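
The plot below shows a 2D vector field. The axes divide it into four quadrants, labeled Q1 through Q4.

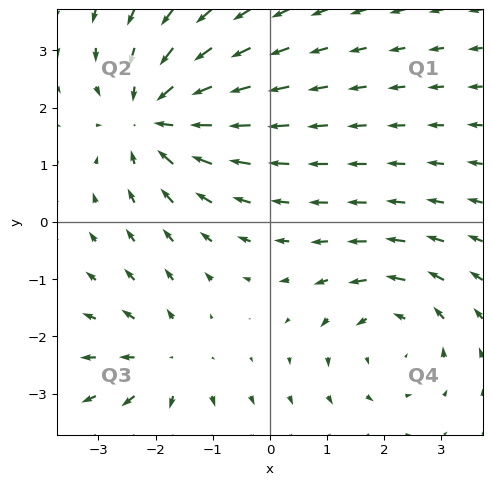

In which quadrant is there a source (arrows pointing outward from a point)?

The source sits at approximately (-1.8, -2.5), which lies in quadrant Q3. The divergence there is about +3, positive as expected for a source.

Q3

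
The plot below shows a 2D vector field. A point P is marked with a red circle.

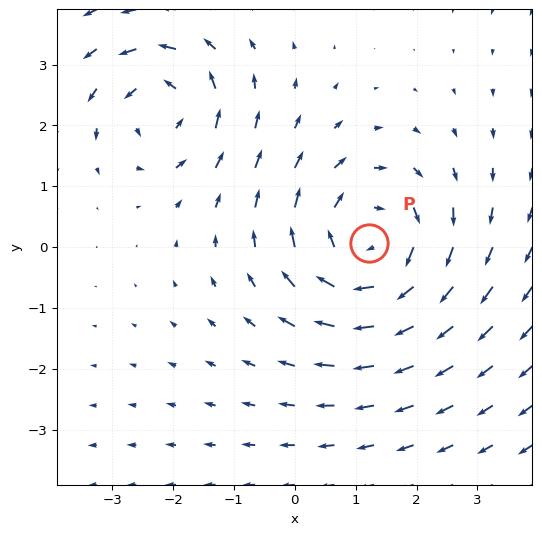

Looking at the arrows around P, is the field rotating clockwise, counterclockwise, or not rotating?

clockwise

Near P at (1.2, 0.1) the arrows circulate clockwise. The curl (z-component) there is about -4; negative curl means clockwise rotation.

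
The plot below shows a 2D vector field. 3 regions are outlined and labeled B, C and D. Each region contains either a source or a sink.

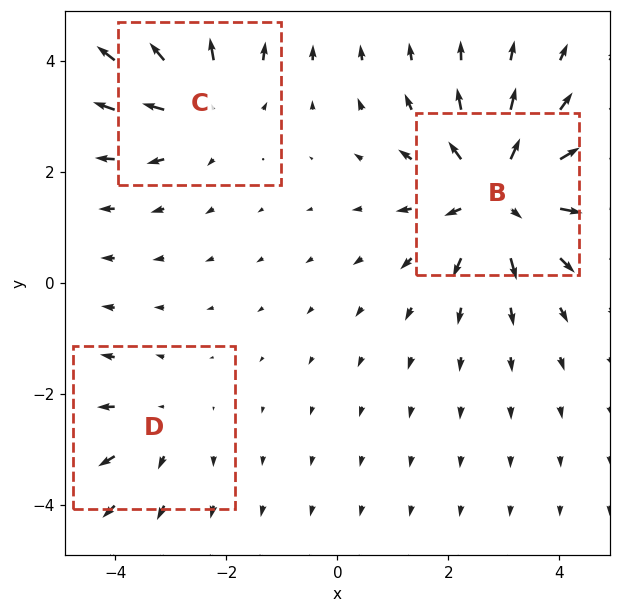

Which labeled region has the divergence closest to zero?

Divergence at each region's feature centre — B: about +5, C: about +3, D: about +2. Region D is closest to zero.

D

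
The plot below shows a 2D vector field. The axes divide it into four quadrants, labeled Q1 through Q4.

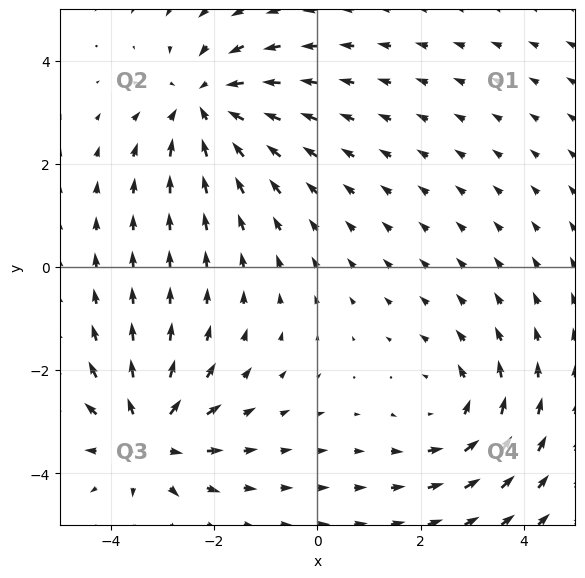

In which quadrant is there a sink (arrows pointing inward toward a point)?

Q2

The sink sits at approximately (-2.2, 3.1), which lies in quadrant Q2. The divergence there is about -4, negative as expected for a sink.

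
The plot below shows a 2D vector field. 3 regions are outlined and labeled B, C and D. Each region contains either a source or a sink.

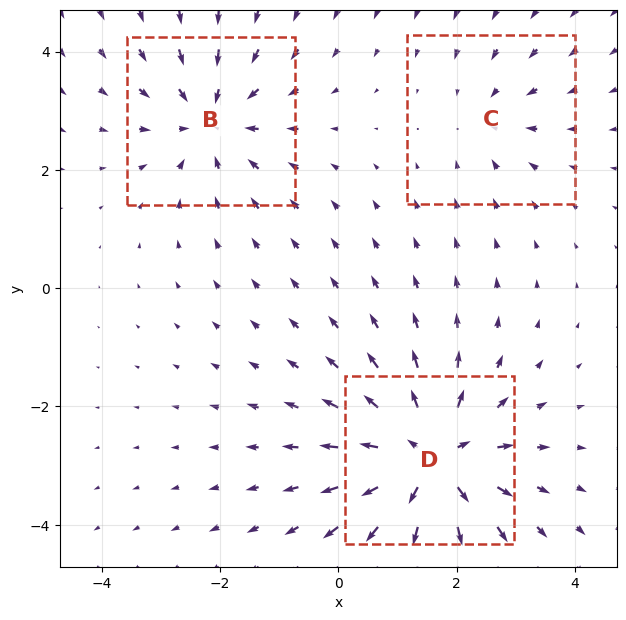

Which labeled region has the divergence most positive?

D

Divergence at each region's feature centre — B: about -3, C: about -2, D: about +5. Region D is most positive.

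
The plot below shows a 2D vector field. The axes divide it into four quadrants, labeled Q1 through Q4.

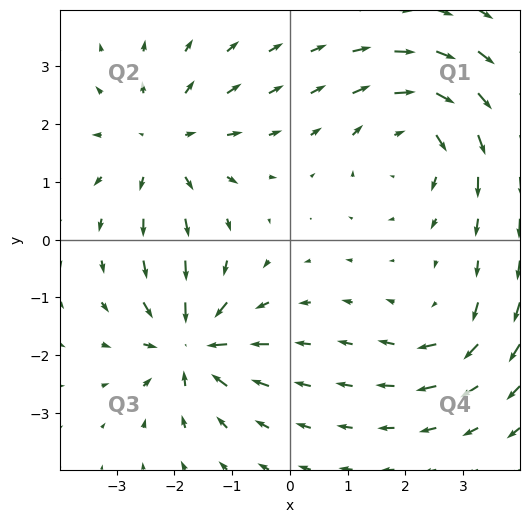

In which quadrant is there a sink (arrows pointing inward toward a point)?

Q3

The sink sits at approximately (-1.7, -1.8), which lies in quadrant Q3. The divergence there is about -6, negative as expected for a sink.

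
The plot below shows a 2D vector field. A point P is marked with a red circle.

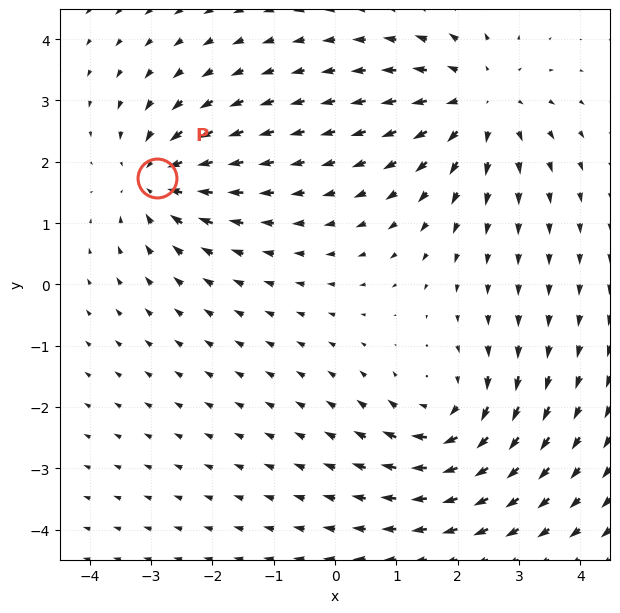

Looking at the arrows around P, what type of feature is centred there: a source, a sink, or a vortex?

At P (-2.9, 1.7) the arrows converge inward. Divergence about -4, curl ≈0 — negative divergence with near-zero curl is a sink.

sink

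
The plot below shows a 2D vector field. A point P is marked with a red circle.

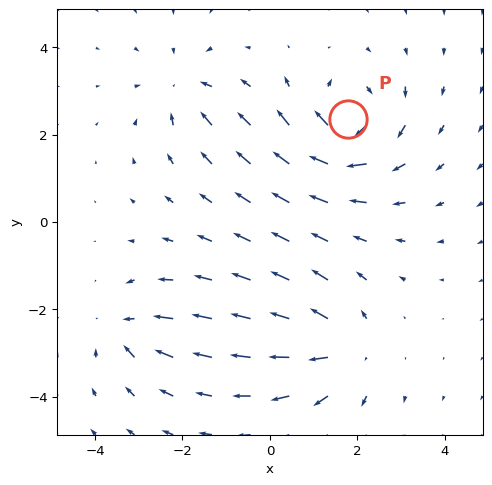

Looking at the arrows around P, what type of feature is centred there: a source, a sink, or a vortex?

vortex

At P (1.8, 2.4) the arrows circulate clockwise. Divergence ≈0, curl about -6 — near-zero divergence with nonzero curl is a vortex.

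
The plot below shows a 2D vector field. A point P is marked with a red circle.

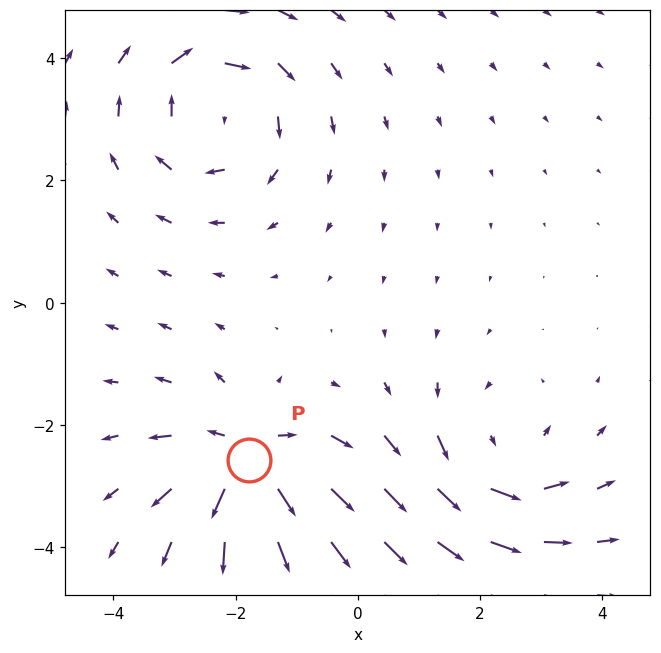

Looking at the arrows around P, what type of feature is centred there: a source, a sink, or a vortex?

At P (-1.8, -2.6) the arrows spread outward. Divergence about +6, curl ≈0 — positive divergence with near-zero curl is a source.

source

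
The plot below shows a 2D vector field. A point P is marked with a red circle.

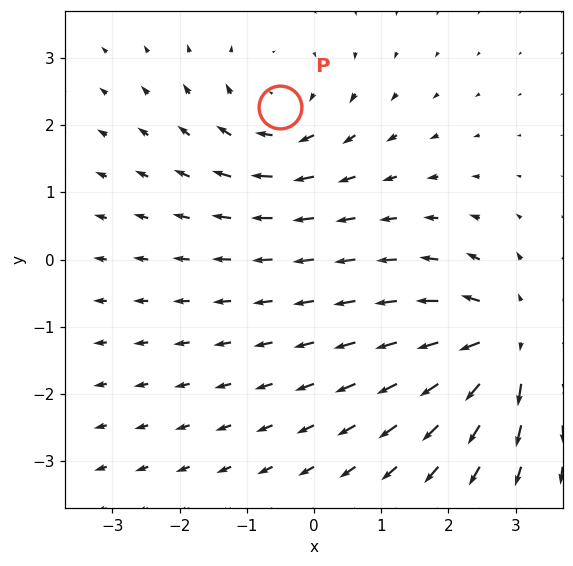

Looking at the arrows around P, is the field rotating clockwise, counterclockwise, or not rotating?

Near P at (-0.5, 2.3) the arrows circulate clockwise. The curl (z-component) there is about -3; negative curl means clockwise rotation.

clockwise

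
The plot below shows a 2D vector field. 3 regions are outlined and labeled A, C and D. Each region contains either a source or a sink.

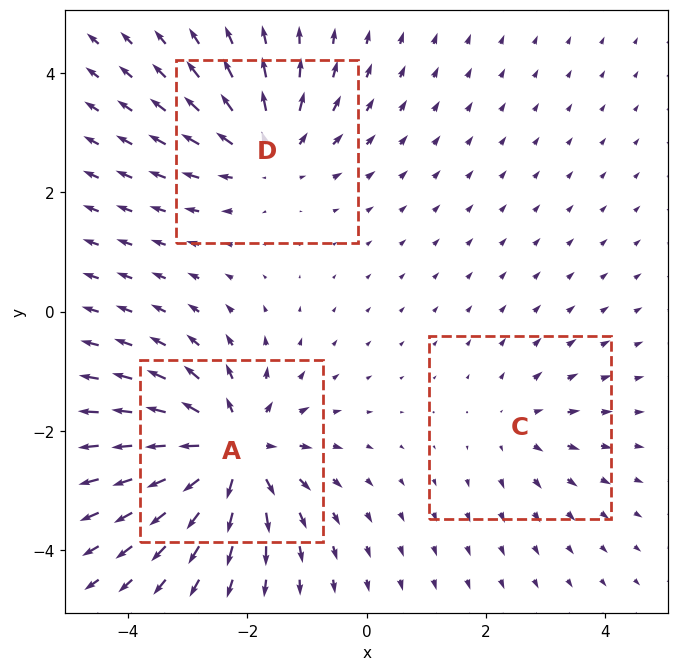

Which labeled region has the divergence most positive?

A

Divergence at each region's feature centre — A: about +6, C: about +2, D: about +4. Region A is most positive.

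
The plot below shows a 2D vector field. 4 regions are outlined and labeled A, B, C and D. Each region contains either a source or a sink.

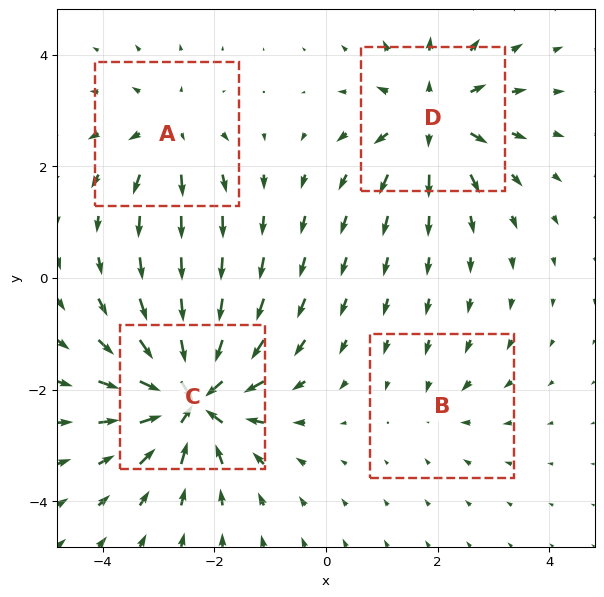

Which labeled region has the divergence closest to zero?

Divergence at each region's feature centre — A: about +4, B: about -2, C: about -9, D: about +6. Region B is closest to zero.

B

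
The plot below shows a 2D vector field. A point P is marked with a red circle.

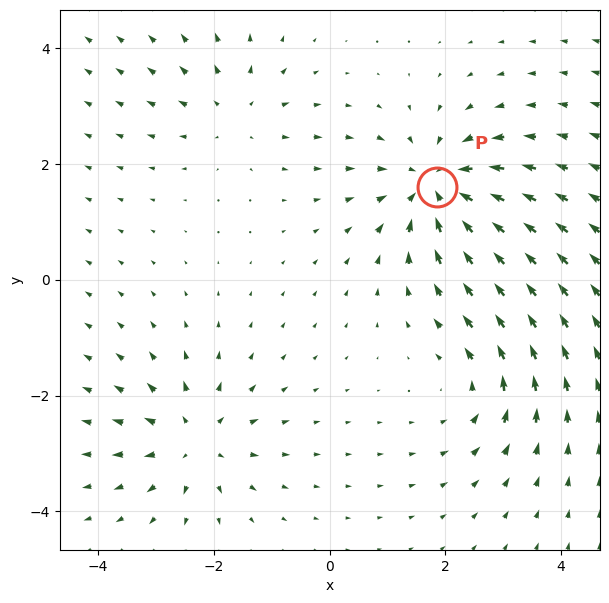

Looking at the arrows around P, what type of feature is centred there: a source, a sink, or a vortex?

At P (1.9, 1.6) the arrows converge inward. Divergence about -5, curl ≈0 — negative divergence with near-zero curl is a sink.

sink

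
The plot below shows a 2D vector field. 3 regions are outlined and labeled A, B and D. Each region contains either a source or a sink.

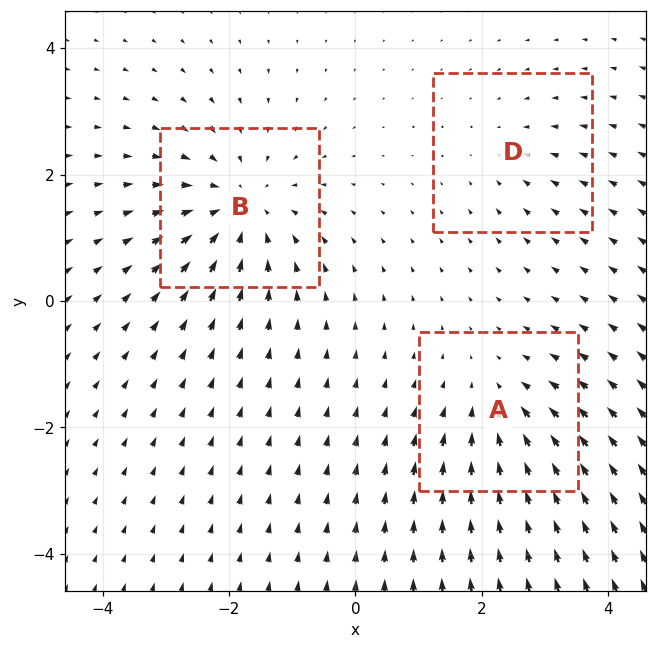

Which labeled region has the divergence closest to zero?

Divergence at each region's feature centre — A: about -3, B: about -4, D: about -2. Region D is closest to zero.

D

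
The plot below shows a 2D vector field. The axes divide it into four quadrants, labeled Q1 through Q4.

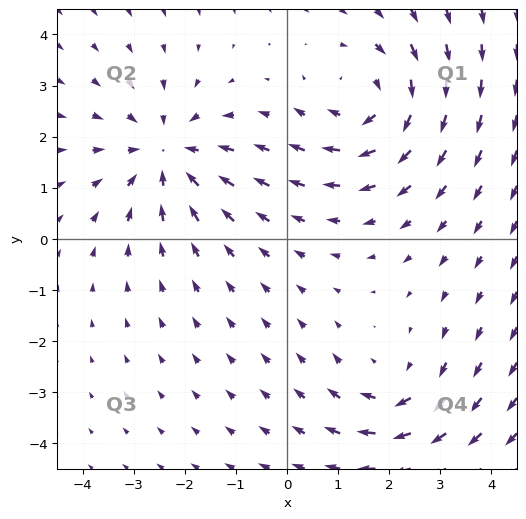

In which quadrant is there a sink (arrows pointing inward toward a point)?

Q2

The sink sits at approximately (-2.4, 1.7), which lies in quadrant Q2. The divergence there is about -3, negative as expected for a sink.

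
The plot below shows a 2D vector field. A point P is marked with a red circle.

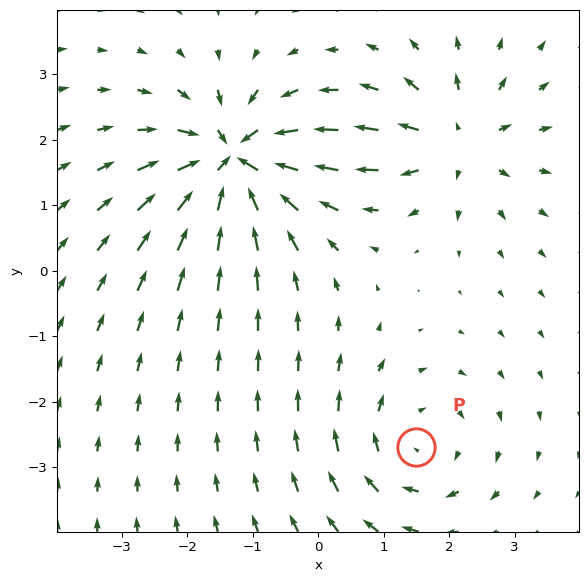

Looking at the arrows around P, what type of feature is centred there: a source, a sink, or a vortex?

vortex

At P (1.5, -2.7) the arrows circulate clockwise. Divergence ≈0, curl about -3 — near-zero divergence with nonzero curl is a vortex.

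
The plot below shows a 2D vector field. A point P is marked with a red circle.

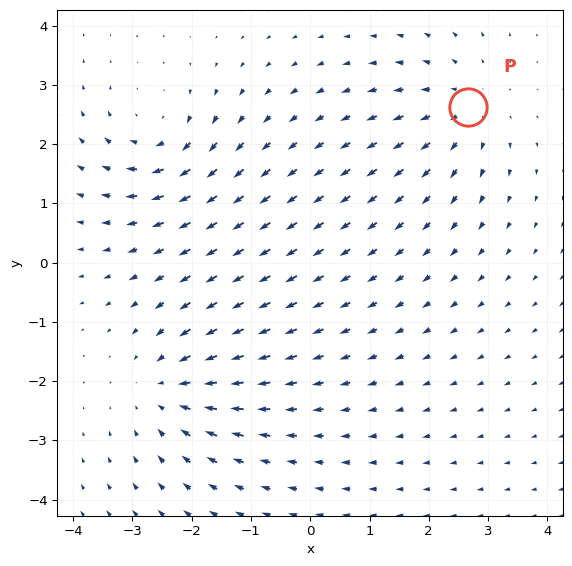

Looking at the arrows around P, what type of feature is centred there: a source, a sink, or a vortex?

At P (2.7, 2.6) the arrows spread outward. Divergence about +4, curl ≈0 — positive divergence with near-zero curl is a source.

source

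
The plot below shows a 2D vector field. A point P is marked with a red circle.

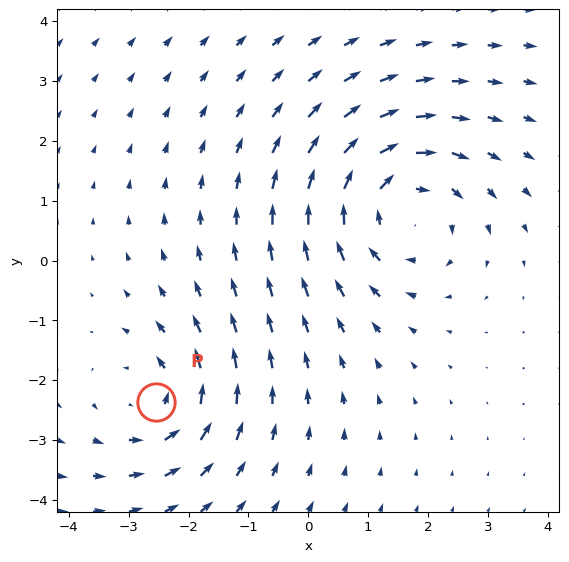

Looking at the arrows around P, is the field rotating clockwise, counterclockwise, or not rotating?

counterclockwise

Near P at (-2.5, -2.4) the arrows circulate counterclockwise. The curl (z-component) there is about +3; positive curl means counterclockwise rotation.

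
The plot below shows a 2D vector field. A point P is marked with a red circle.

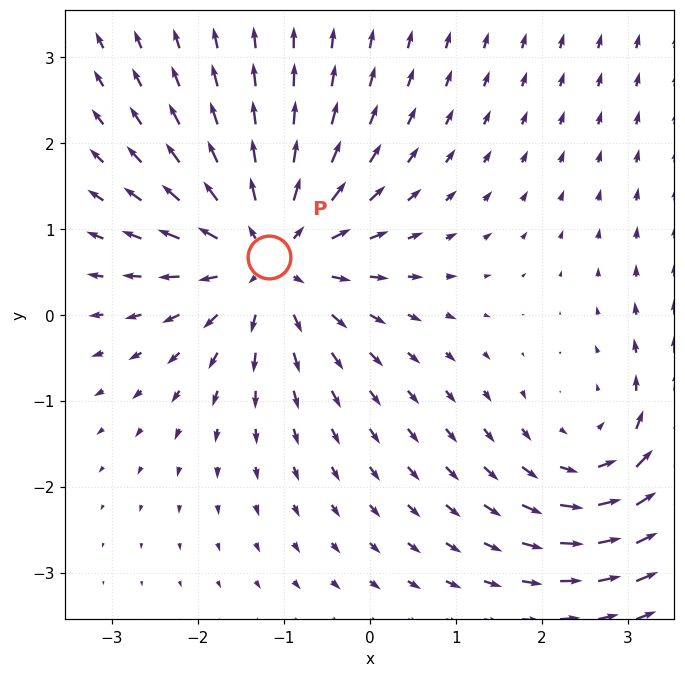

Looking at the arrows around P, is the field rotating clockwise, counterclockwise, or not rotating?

Near P at (-1.2, 0.7) the arrows show no circulation. The curl there is ≈0.

not rotating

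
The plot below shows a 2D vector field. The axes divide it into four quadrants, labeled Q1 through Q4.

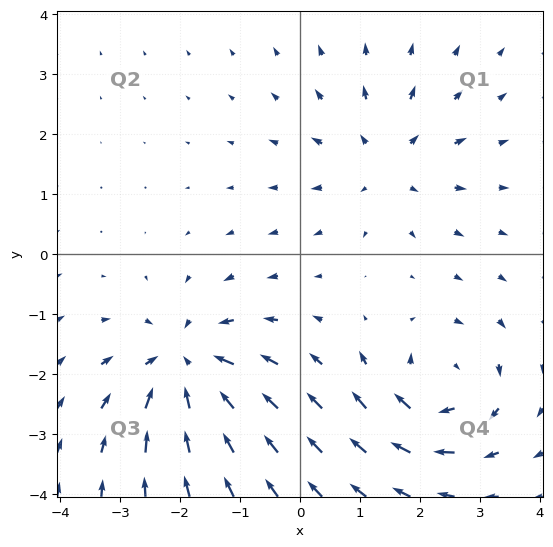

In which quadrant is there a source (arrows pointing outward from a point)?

Q1

The source sits at approximately (1.4, 1.5), which lies in quadrant Q1. The divergence there is about +3, positive as expected for a source.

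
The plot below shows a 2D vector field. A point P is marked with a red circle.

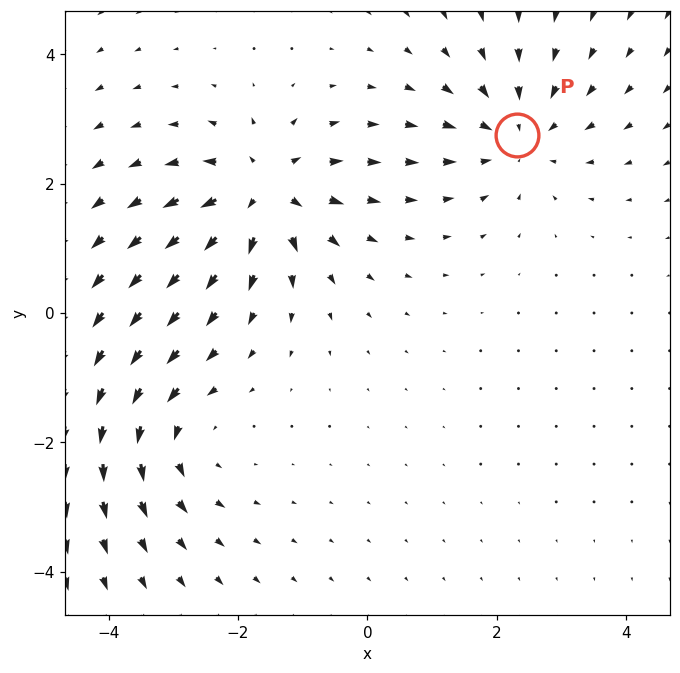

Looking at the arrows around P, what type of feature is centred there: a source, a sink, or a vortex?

At P (2.3, 2.8) the arrows converge inward. Divergence about -4, curl ≈0 — negative divergence with near-zero curl is a sink.

sink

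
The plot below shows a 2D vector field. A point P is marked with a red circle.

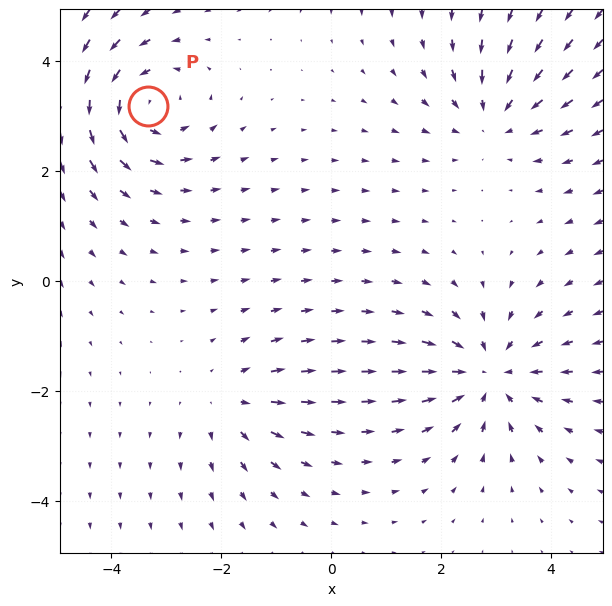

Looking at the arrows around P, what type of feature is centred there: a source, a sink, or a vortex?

At P (-3.3, 3.2) the arrows circulate counterclockwise. Divergence ≈0, curl about +5 — near-zero divergence with nonzero curl is a vortex.

vortex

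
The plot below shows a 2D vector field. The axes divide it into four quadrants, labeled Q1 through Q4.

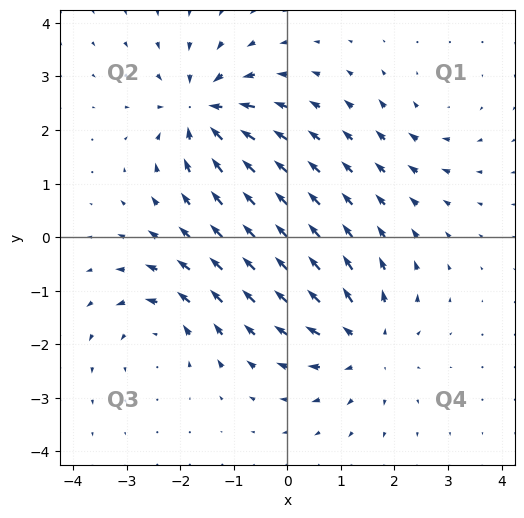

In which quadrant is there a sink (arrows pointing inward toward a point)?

The sink sits at approximately (-1.6, 2.4), which lies in quadrant Q2. The divergence there is about -7, negative as expected for a sink.

Q2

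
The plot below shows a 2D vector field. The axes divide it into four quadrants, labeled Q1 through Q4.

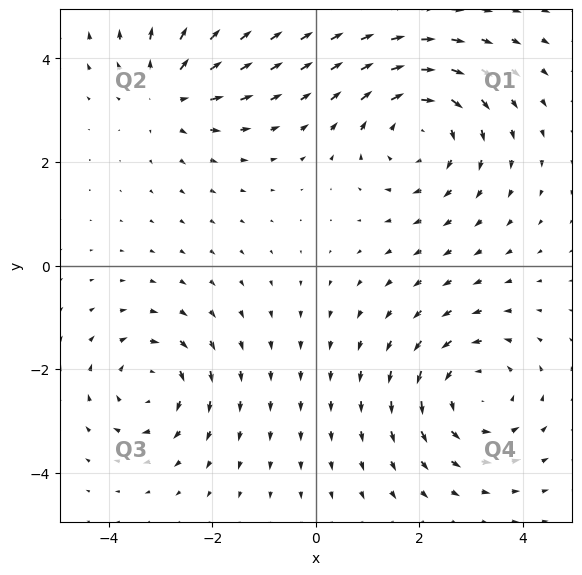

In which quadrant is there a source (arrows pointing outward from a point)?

The source sits at approximately (-2.9, 3.3), which lies in quadrant Q2. The divergence there is about +3, positive as expected for a source.

Q2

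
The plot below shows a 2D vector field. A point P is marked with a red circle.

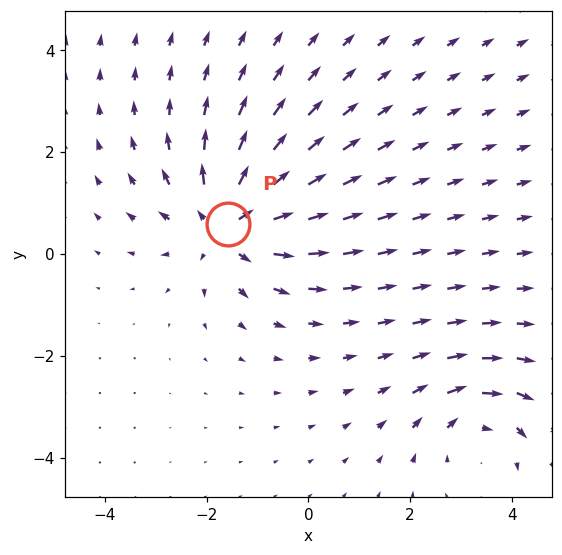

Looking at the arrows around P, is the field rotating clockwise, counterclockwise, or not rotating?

not rotating

Near P at (-1.6, 0.6) the arrows show no circulation. The curl there is ≈0.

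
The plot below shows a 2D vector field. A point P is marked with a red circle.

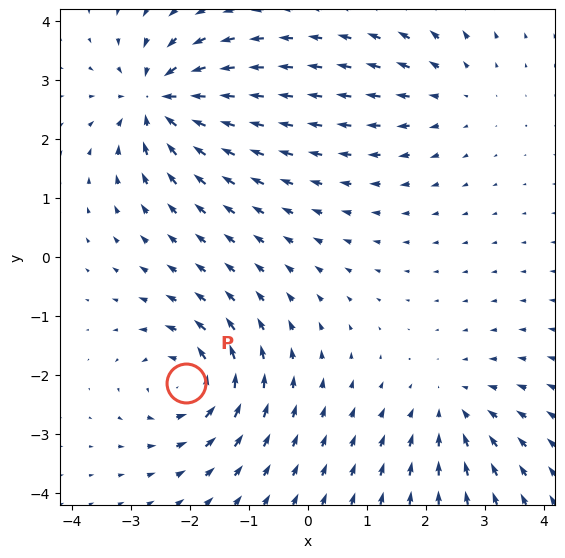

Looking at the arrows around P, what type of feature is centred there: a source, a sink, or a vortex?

vortex

At P (-2.1, -2.1) the arrows circulate counterclockwise. Divergence ≈0, curl about +6 — near-zero divergence with nonzero curl is a vortex.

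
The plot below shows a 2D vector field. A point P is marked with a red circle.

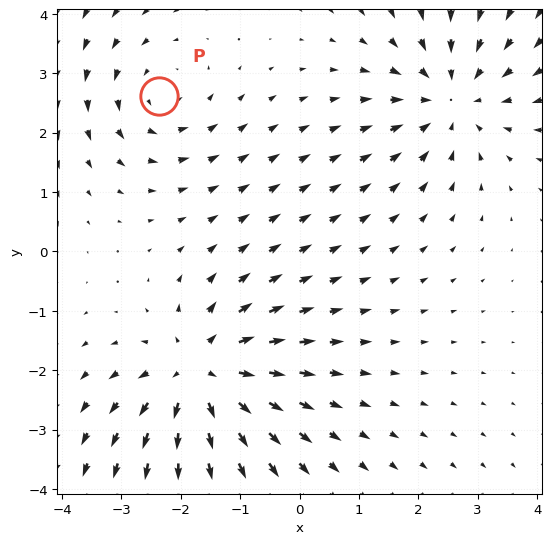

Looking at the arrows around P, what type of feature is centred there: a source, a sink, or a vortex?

At P (-2.4, 2.6) the arrows circulate counterclockwise. Divergence ≈0, curl about +3 — near-zero divergence with nonzero curl is a vortex.

vortex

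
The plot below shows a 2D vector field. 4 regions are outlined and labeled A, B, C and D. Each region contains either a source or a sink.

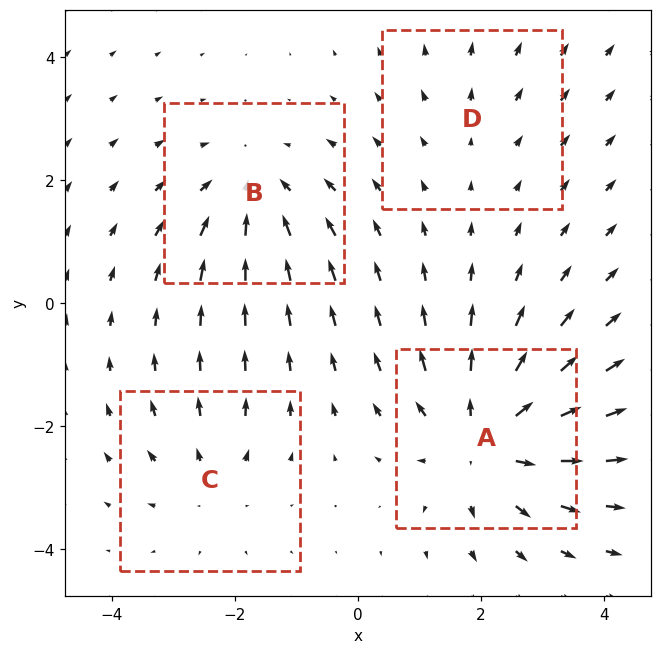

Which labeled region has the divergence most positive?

A

Divergence at each region's feature centre — A: about +6, B: about -4, C: about +3, D: about +2. Region A is most positive.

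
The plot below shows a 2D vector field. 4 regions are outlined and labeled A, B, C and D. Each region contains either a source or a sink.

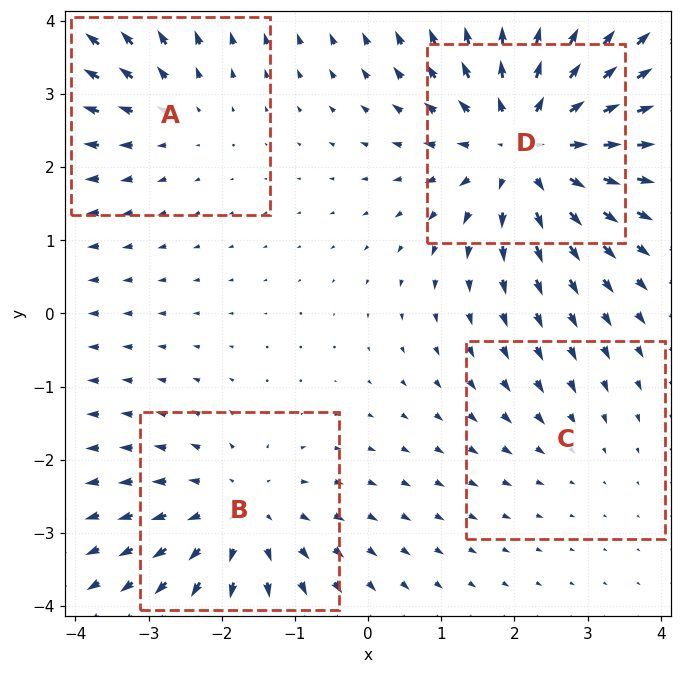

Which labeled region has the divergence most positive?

D

Divergence at each region's feature centre — A: about +3, B: about +4, C: about -2, D: about +6. Region D is most positive.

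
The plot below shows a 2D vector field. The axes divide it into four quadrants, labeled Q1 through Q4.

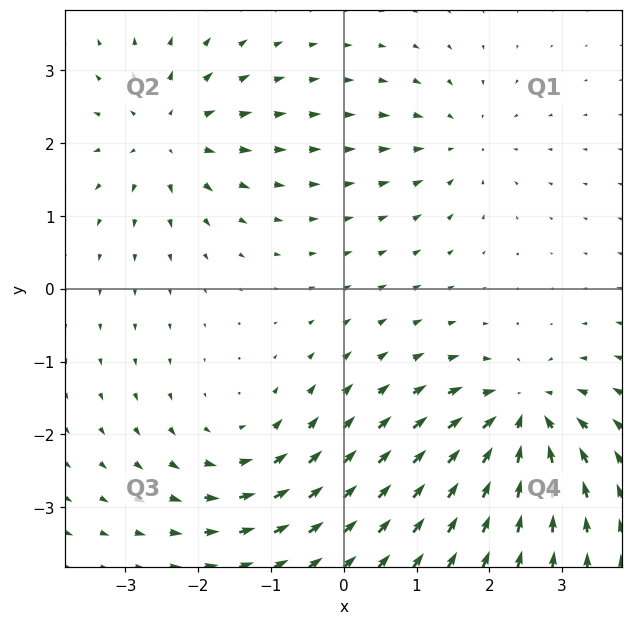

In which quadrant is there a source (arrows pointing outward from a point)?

The source sits at approximately (-2.4, 2.1), which lies in quadrant Q2. The divergence there is about +5, positive as expected for a source.

Q2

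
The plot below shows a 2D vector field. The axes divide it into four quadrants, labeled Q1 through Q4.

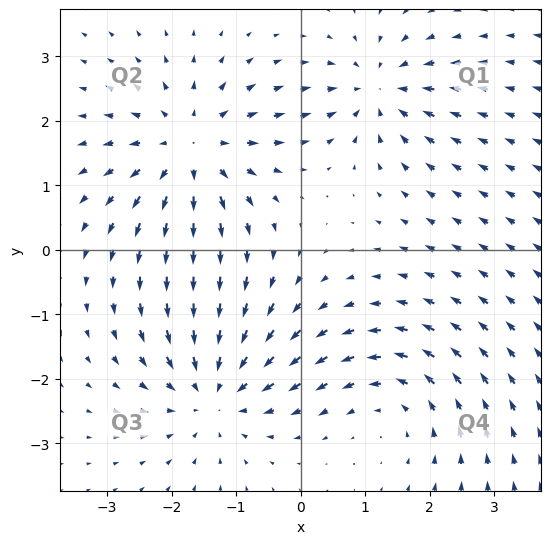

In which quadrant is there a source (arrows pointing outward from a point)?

The source sits at approximately (-1.7, 1.6), which lies in quadrant Q2. The divergence there is about +5, positive as expected for a source.

Q2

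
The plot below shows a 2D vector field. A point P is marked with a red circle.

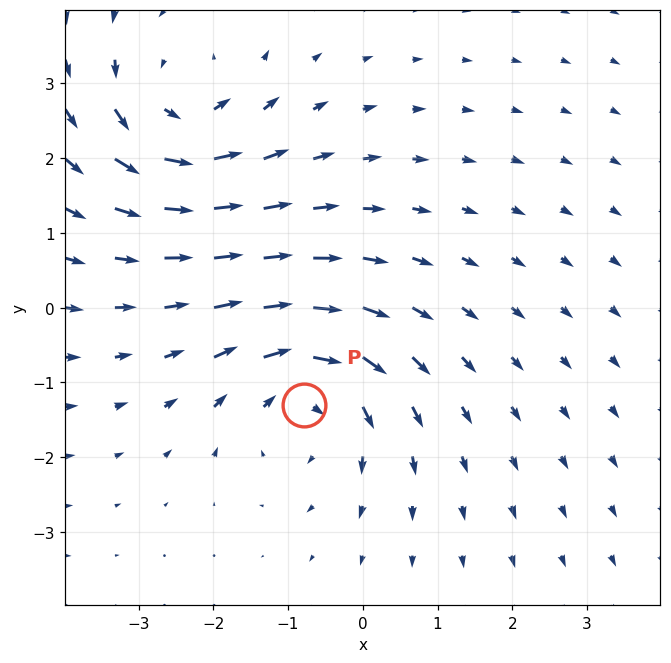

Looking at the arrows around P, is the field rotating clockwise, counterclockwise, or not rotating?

clockwise

Near P at (-0.8, -1.3) the arrows circulate clockwise. The curl (z-component) there is about -5; negative curl means clockwise rotation.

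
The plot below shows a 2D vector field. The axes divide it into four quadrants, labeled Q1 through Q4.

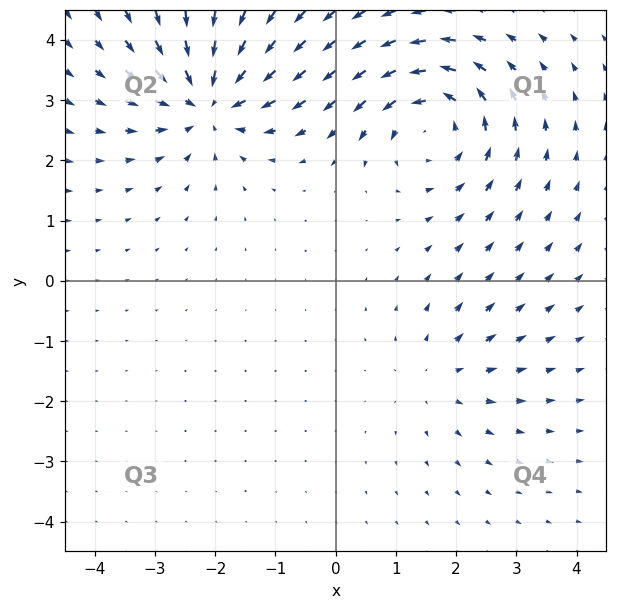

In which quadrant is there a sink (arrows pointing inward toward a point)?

Q2

The sink sits at approximately (-2.1, 3.0), which lies in quadrant Q2. The divergence there is about -6, negative as expected for a sink.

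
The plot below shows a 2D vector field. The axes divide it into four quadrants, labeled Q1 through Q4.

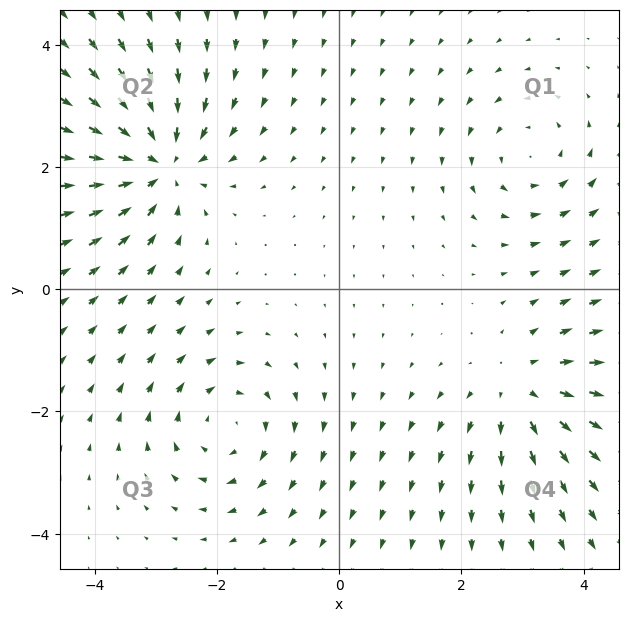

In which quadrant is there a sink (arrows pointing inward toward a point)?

Q2

The sink sits at approximately (-3.0, 2.1), which lies in quadrant Q2. The divergence there is about -5, negative as expected for a sink.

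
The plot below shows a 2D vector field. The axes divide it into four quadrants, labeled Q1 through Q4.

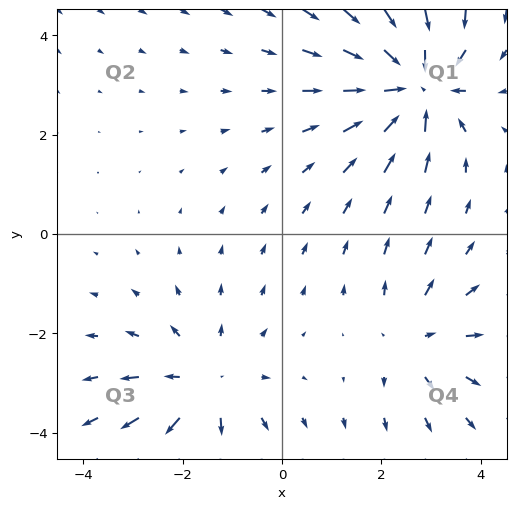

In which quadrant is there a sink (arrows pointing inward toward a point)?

Q1

The sink sits at approximately (2.7, 3.0), which lies in quadrant Q1. The divergence there is about -6, negative as expected for a sink.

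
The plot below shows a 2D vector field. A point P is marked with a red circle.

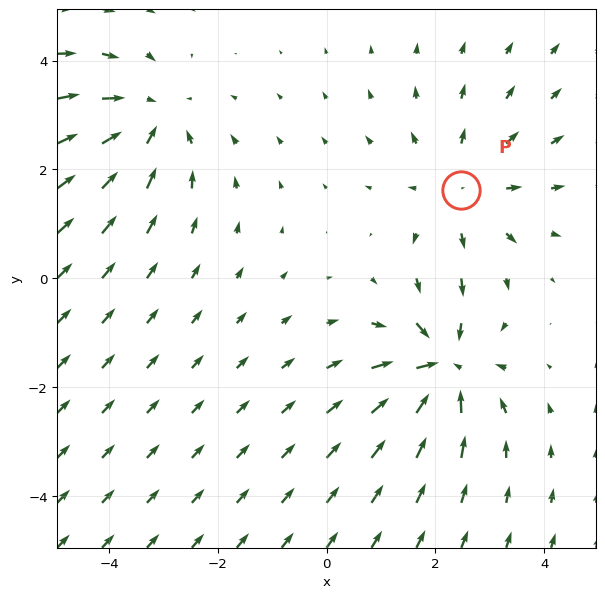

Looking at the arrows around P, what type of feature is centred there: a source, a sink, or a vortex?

source

At P (2.5, 1.6) the arrows spread outward. Divergence about +3, curl ≈0 — positive divergence with near-zero curl is a source.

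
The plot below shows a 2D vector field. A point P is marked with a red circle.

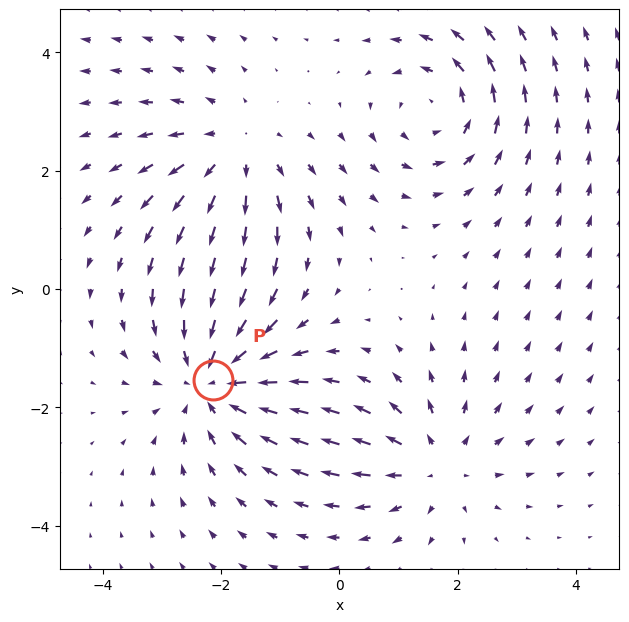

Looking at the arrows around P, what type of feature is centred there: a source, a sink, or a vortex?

At P (-2.1, -1.5) the arrows converge inward. Divergence about -3, curl ≈0 — negative divergence with near-zero curl is a sink.

sink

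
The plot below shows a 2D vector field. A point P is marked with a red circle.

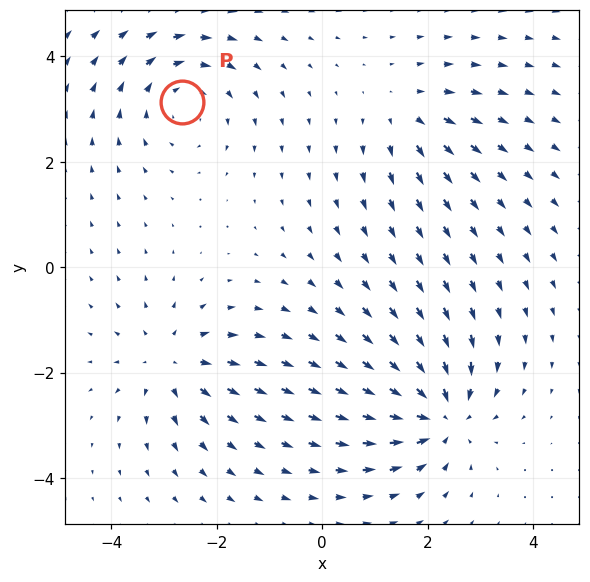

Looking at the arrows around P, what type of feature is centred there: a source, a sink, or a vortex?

At P (-2.7, 3.1) the arrows circulate clockwise. Divergence ≈0, curl about -3 — near-zero divergence with nonzero curl is a vortex.

vortex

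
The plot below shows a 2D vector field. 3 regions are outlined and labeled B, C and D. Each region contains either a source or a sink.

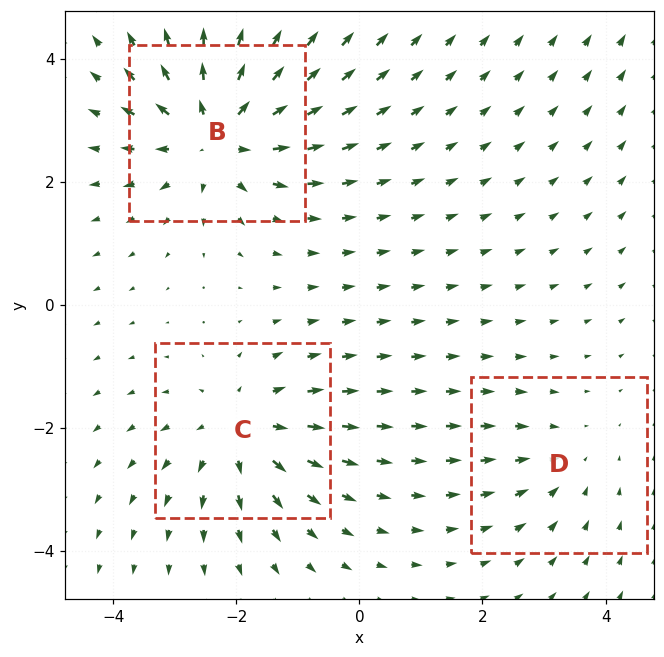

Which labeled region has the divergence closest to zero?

Divergence at each region's feature centre — B: about +5, C: about +3, D: about -2. Region D is closest to zero.

D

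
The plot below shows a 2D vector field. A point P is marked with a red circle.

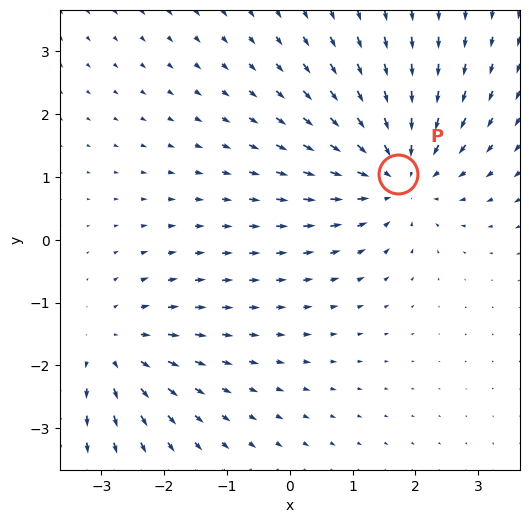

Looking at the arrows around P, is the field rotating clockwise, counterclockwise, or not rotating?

Near P at (1.7, 1.0) the arrows show no circulation. The curl there is ≈0.

not rotating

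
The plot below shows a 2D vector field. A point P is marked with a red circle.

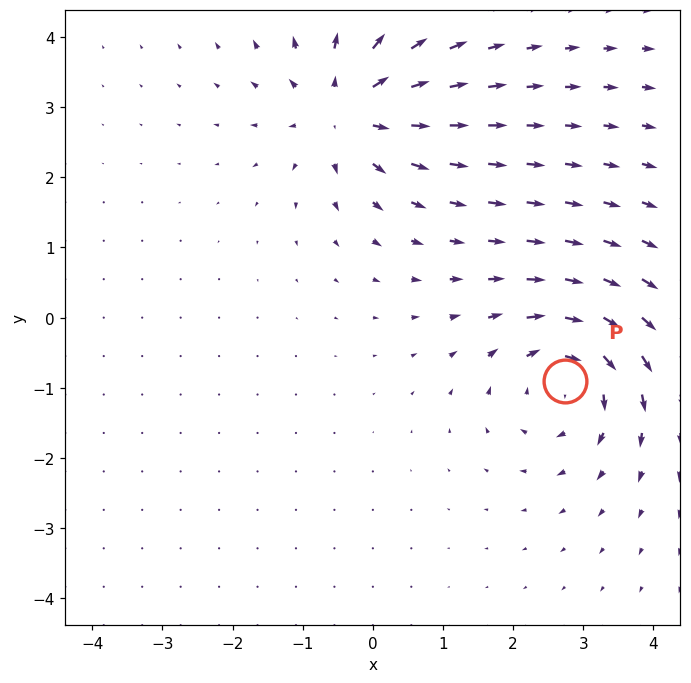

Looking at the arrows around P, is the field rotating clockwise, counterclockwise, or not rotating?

clockwise

Near P at (2.7, -0.9) the arrows circulate clockwise. The curl (z-component) there is about -6; negative curl means clockwise rotation.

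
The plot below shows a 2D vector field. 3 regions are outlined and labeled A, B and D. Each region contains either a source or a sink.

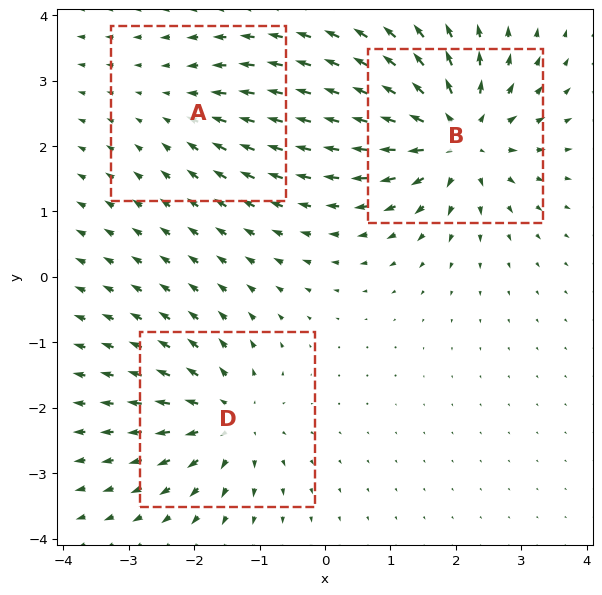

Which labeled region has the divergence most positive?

Divergence at each region's feature centre — A: about -2, B: about +6, D: about +4. Region B is most positive.

B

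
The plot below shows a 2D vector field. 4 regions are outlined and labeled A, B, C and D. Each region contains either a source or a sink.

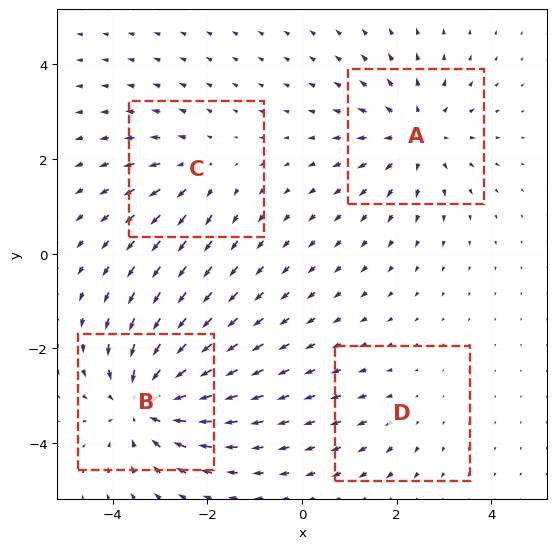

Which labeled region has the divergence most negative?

Divergence at each region's feature centre — A: about +5, B: about -6, C: about +3, D: about +2. Region B is most negative.

B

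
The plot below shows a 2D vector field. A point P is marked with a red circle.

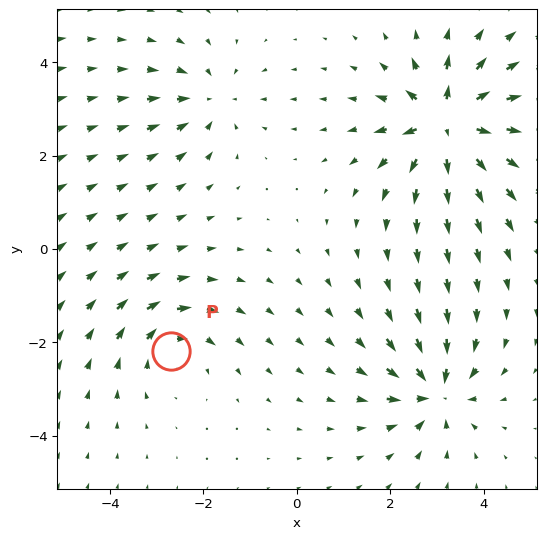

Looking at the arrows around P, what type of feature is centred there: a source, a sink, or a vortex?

At P (-2.7, -2.2) the arrows circulate clockwise. Divergence ≈0, curl about -3 — near-zero divergence with nonzero curl is a vortex.

vortex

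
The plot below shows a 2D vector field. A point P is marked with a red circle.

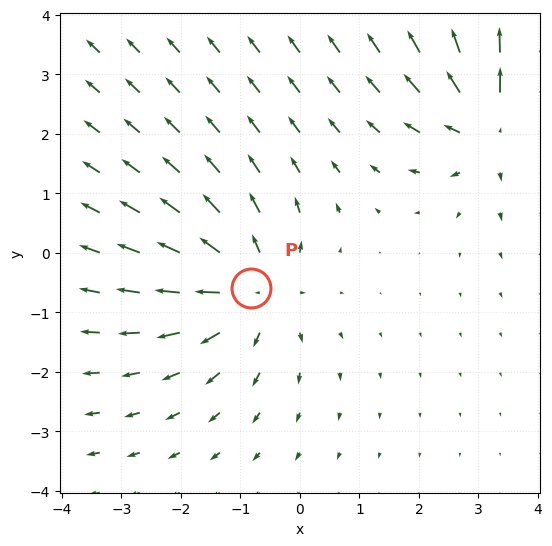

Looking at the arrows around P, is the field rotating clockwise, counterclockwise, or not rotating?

Near P at (-0.8, -0.6) the arrows show no circulation. The curl there is ≈0.

not rotating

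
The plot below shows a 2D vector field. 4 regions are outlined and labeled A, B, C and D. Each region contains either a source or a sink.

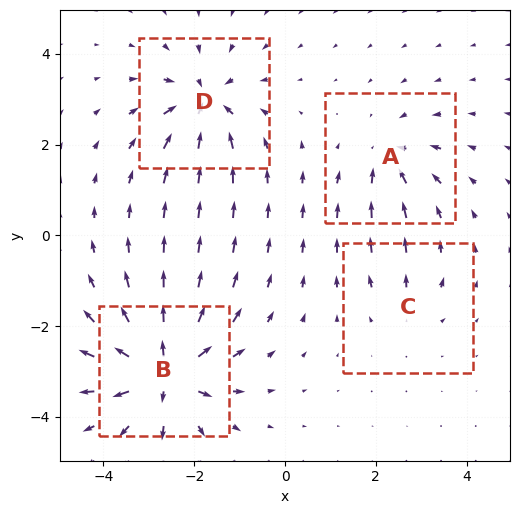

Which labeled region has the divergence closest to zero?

C

Divergence at each region's feature centre — A: about -4, B: about +9, C: about +3, D: about -6. Region C is closest to zero.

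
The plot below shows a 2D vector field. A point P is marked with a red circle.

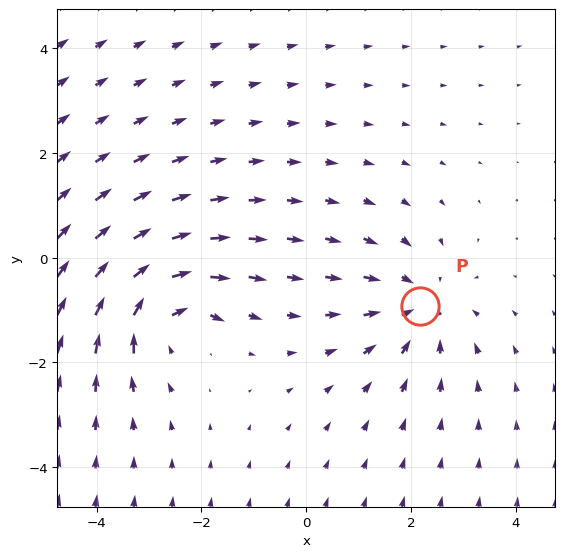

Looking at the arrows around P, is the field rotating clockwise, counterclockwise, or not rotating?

Near P at (2.2, -0.9) the arrows show no circulation. The curl there is ≈0.

not rotating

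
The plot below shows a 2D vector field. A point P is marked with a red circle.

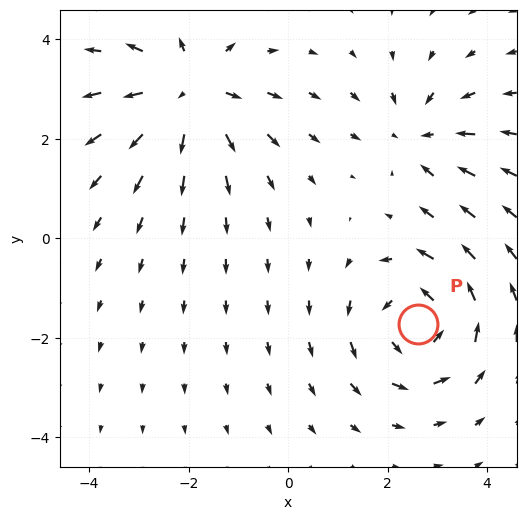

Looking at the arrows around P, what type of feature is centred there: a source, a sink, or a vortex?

vortex

At P (2.6, -1.7) the arrows circulate counterclockwise. Divergence ≈0, curl about +4 — near-zero divergence with nonzero curl is a vortex.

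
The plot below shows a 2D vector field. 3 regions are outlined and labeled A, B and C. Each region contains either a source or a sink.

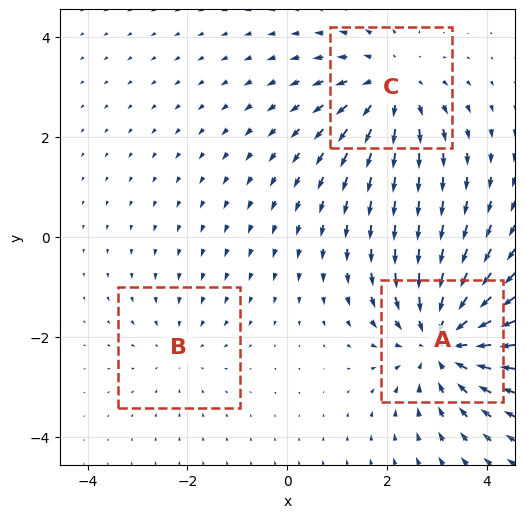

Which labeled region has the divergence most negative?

Divergence at each region's feature centre — A: about -4, B: about -2, C: about +3. Region A is most negative.

A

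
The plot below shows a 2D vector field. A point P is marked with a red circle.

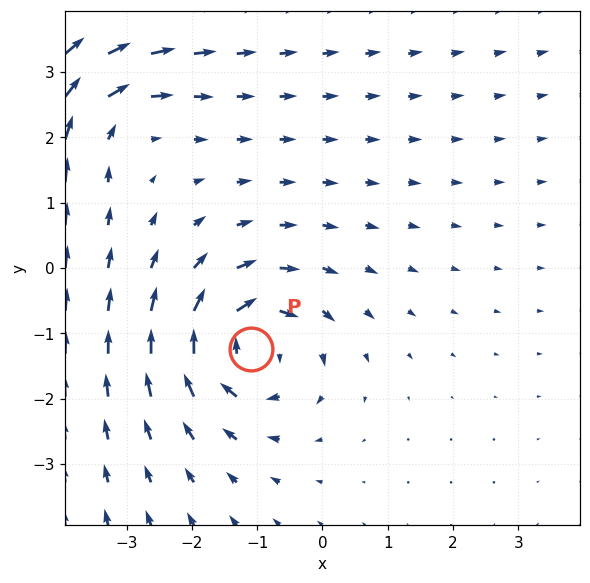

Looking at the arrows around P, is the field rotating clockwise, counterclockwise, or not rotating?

Near P at (-1.1, -1.2) the arrows circulate clockwise. The curl (z-component) there is about -5; negative curl means clockwise rotation.

clockwise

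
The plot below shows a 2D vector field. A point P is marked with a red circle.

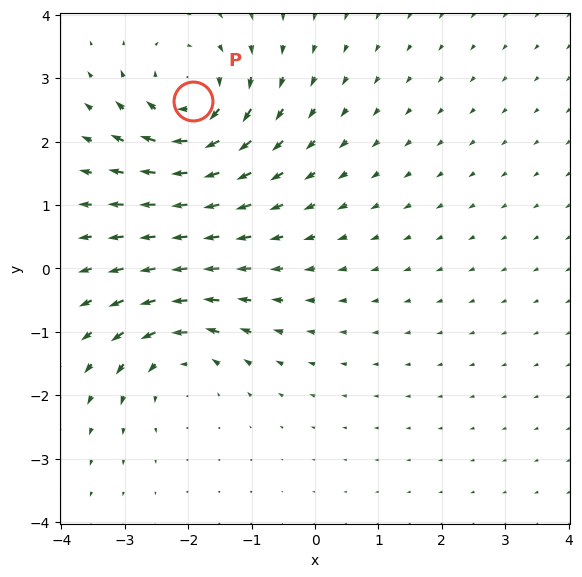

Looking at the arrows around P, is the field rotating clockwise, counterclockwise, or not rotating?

clockwise

Near P at (-1.9, 2.6) the arrows circulate clockwise. The curl (z-component) there is about -6; negative curl means clockwise rotation.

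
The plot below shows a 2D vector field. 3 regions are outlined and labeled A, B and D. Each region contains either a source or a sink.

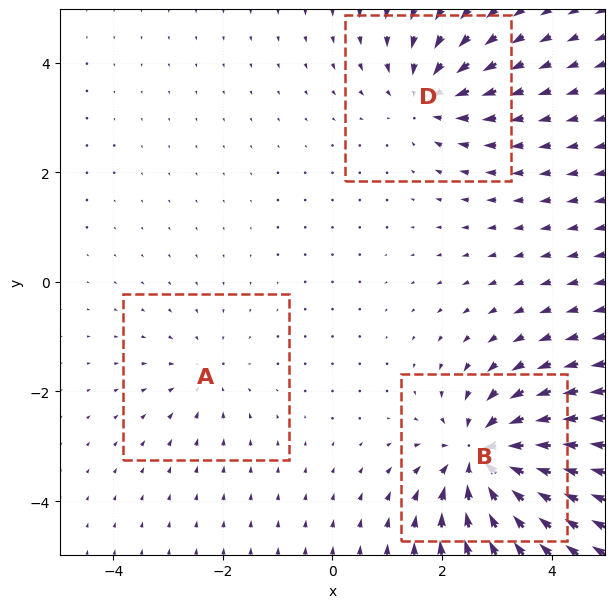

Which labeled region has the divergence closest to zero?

A

Divergence at each region's feature centre — A: about -2, B: about -5, D: about -3. Region A is closest to zero.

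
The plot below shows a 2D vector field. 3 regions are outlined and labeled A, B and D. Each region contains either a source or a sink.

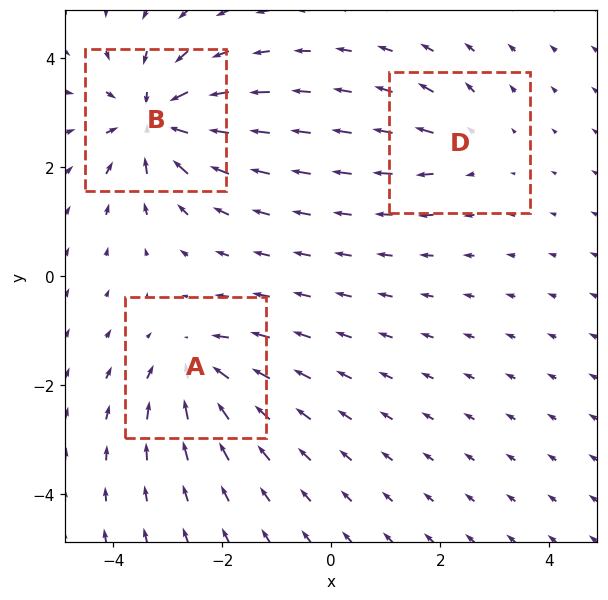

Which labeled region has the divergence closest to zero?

Divergence at each region's feature centre — A: about -4, B: about -6, D: about +2. Region D is closest to zero.

D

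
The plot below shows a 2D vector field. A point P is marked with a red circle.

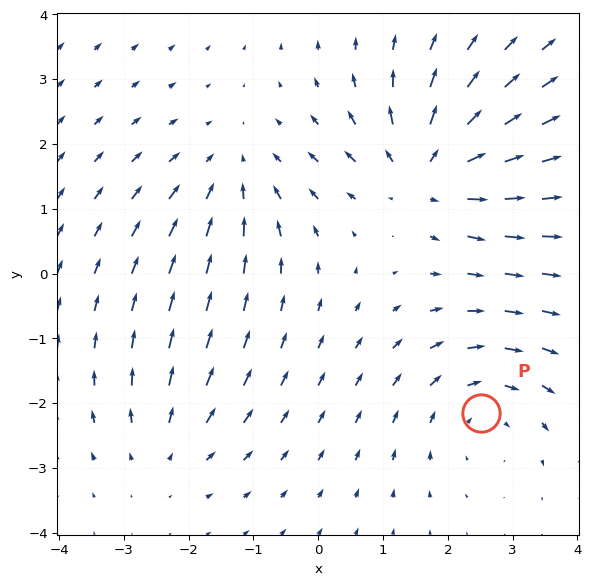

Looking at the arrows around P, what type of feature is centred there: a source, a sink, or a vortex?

vortex

At P (2.5, -2.2) the arrows circulate clockwise. Divergence ≈0, curl about -3 — near-zero divergence with nonzero curl is a vortex.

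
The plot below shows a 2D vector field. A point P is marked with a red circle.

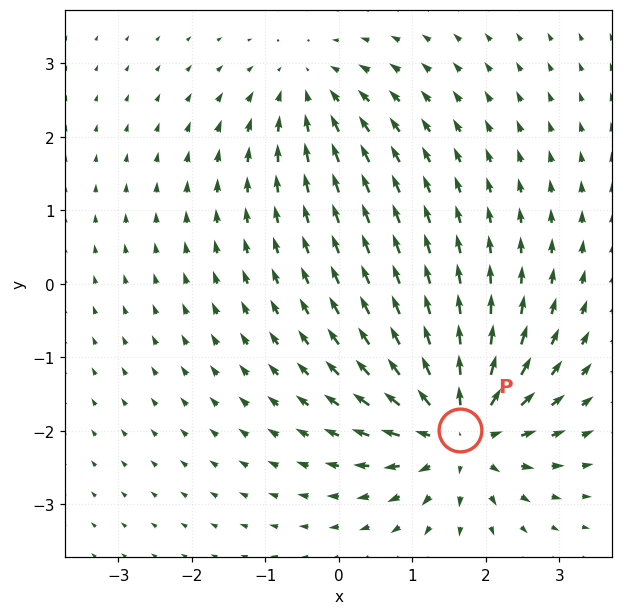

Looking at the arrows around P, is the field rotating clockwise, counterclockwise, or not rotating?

not rotating

Near P at (1.6, -2.0) the arrows show no circulation. The curl there is ≈0.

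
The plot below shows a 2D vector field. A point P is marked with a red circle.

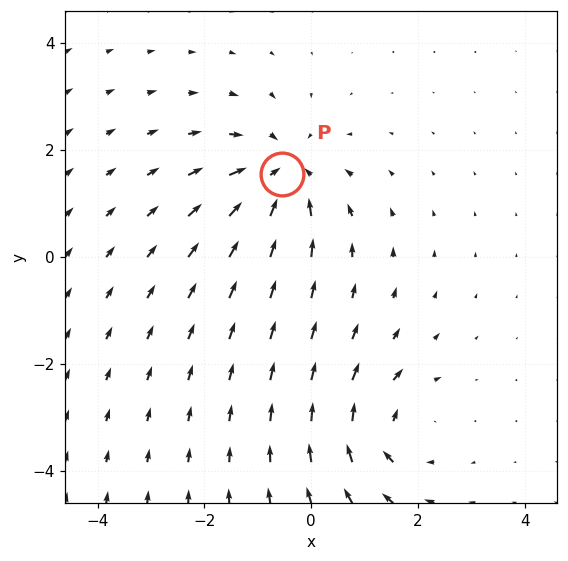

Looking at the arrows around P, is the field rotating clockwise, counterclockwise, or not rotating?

Near P at (-0.6, 1.6) the arrows show no circulation. The curl there is ≈0.

not rotating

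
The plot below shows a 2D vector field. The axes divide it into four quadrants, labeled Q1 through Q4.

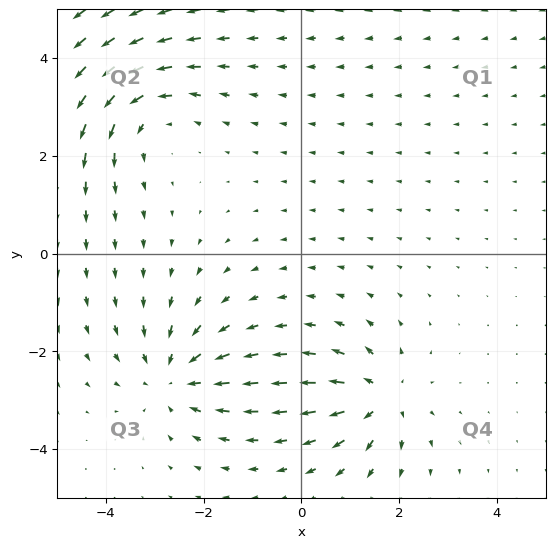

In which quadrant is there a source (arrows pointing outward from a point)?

The source sits at approximately (1.6, -2.9), which lies in quadrant Q4. The divergence there is about +5, positive as expected for a source.

Q4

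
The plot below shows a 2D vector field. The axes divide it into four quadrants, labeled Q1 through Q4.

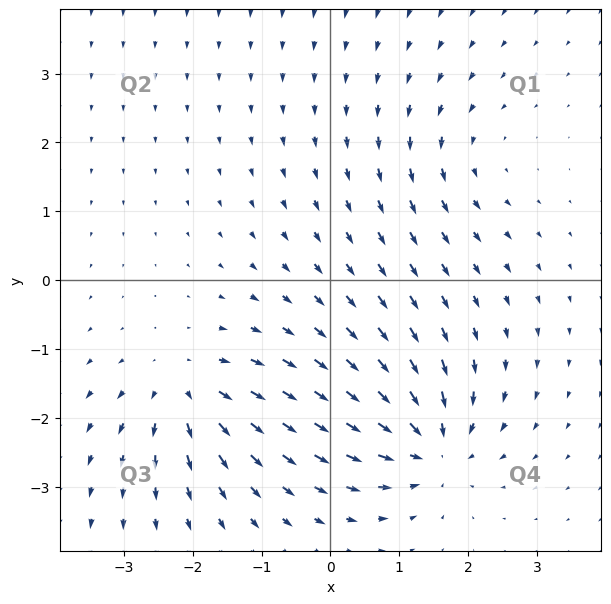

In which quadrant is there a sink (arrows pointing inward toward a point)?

The sink sits at approximately (1.5, -2.4), which lies in quadrant Q4. The divergence there is about -5, negative as expected for a sink.

Q4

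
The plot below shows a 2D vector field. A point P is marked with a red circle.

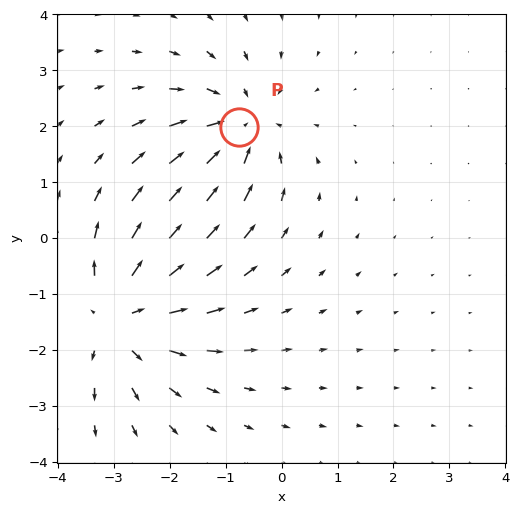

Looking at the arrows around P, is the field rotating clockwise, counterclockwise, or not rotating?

not rotating

Near P at (-0.8, 2.0) the arrows show no circulation. The curl there is ≈0.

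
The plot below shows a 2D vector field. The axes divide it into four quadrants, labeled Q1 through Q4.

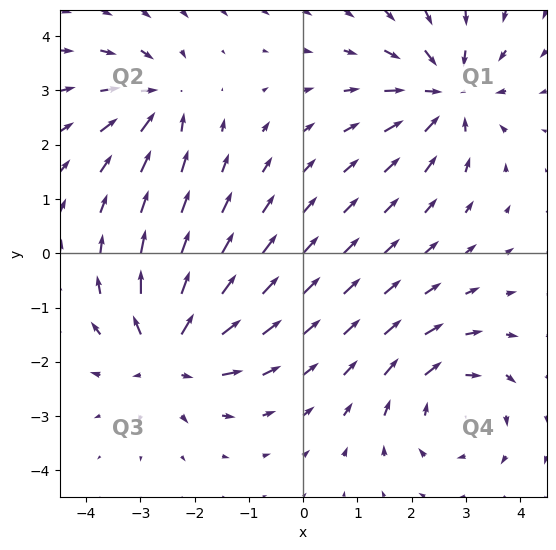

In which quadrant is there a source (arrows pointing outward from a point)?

The source sits at approximately (-2.5, -1.9), which lies in quadrant Q3. The divergence there is about +5, positive as expected for a source.

Q3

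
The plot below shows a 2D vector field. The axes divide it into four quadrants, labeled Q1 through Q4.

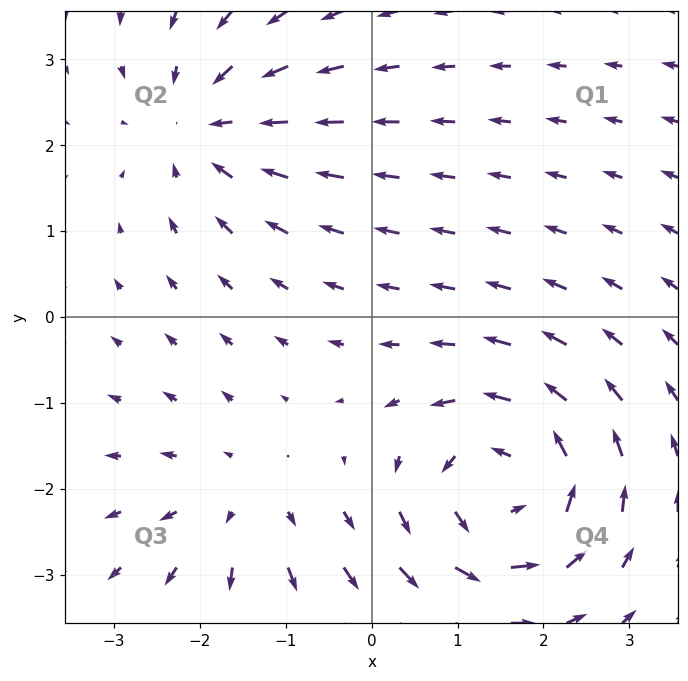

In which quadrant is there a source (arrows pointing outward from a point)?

Q3

The source sits at approximately (-1.5, -2.2), which lies in quadrant Q3. The divergence there is about +3, positive as expected for a source.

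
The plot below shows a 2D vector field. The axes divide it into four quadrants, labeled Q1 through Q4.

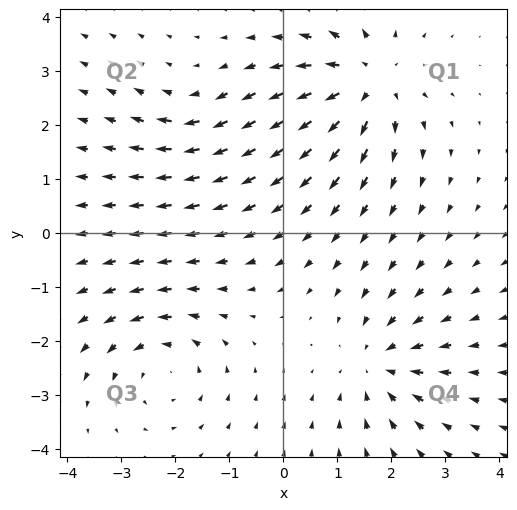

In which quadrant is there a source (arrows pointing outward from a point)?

The source sits at approximately (1.6, 2.8), which lies in quadrant Q1. The divergence there is about +5, positive as expected for a source.

Q1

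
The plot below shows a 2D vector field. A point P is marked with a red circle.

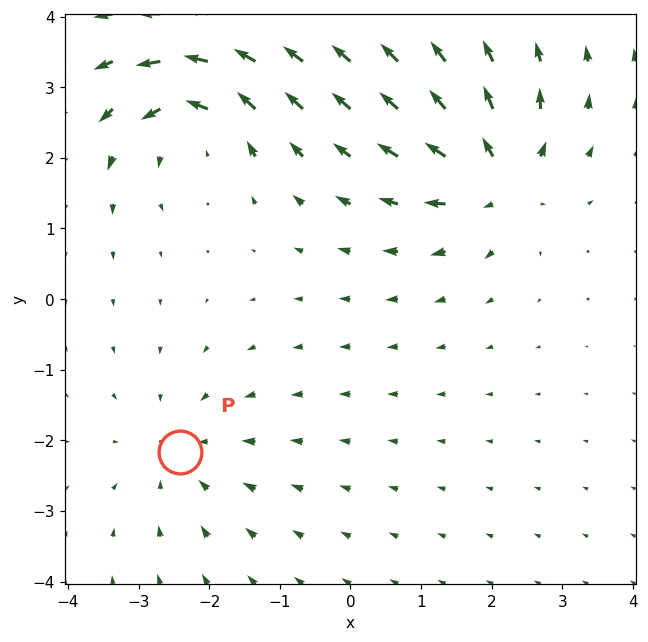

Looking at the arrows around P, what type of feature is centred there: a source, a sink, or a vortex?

sink

At P (-2.4, -2.2) the arrows converge inward. Divergence about -3, curl ≈0 — negative divergence with near-zero curl is a sink.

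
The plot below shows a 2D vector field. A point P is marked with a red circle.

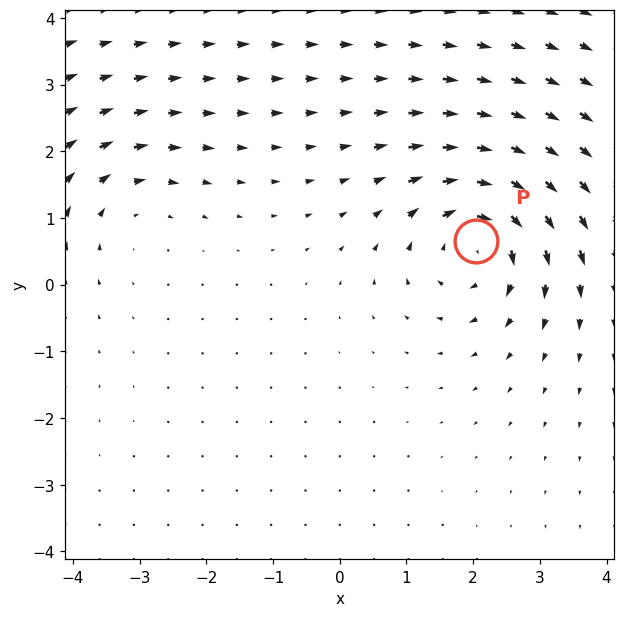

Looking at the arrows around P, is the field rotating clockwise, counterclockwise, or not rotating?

Near P at (2.0, 0.6) the arrows circulate clockwise. The curl (z-component) there is about -5; negative curl means clockwise rotation.

clockwise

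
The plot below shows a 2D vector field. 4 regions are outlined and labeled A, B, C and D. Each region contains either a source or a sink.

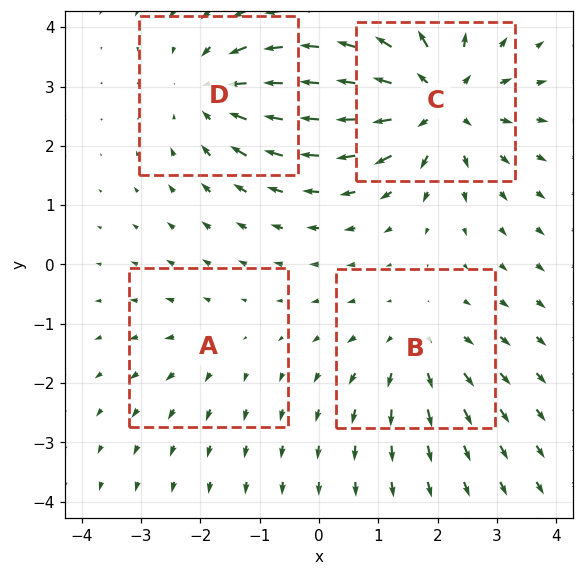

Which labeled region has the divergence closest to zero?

A

Divergence at each region's feature centre — A: about +2, B: about +3, C: about +6, D: about -4. Region A is closest to zero.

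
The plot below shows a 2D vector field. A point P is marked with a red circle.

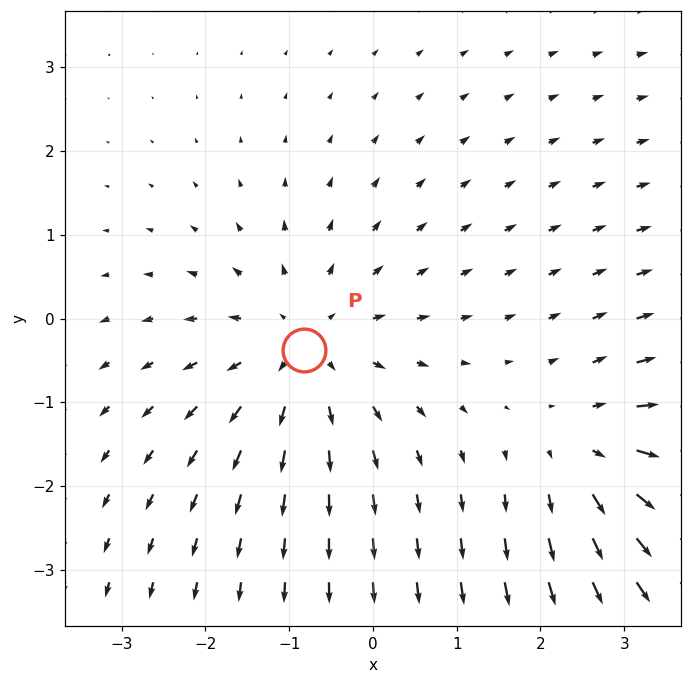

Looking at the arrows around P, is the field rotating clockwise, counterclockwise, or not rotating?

Near P at (-0.8, -0.4) the arrows show no circulation. The curl there is ≈0.

not rotating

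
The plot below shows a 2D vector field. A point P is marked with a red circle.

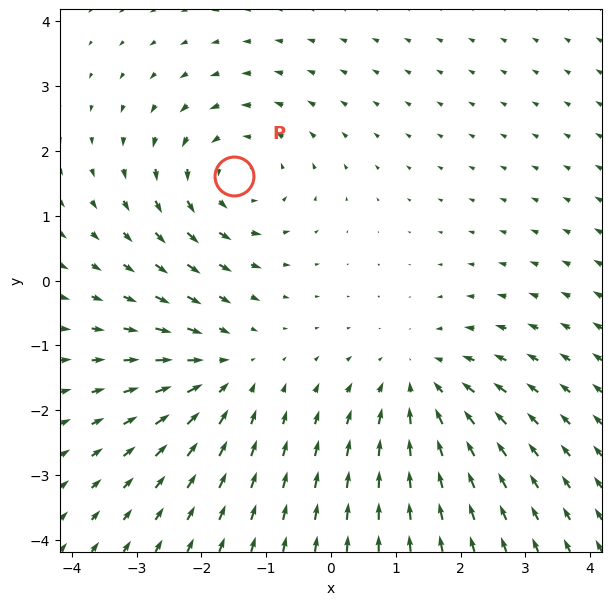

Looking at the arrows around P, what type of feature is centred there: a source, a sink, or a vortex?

vortex

At P (-1.5, 1.6) the arrows circulate counterclockwise. Divergence ≈0, curl about +4 — near-zero divergence with nonzero curl is a vortex.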